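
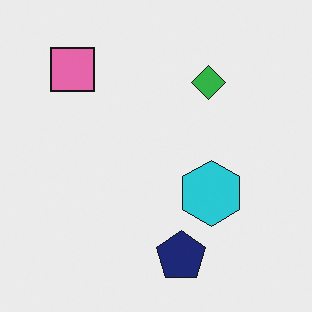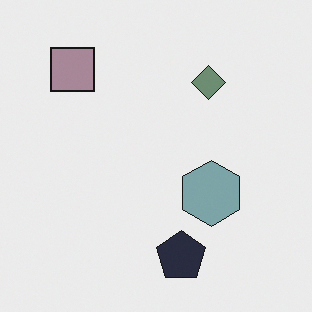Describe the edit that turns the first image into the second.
It was made much more muted (saturation change).

All colors are more muted and greyish — a global saturation change.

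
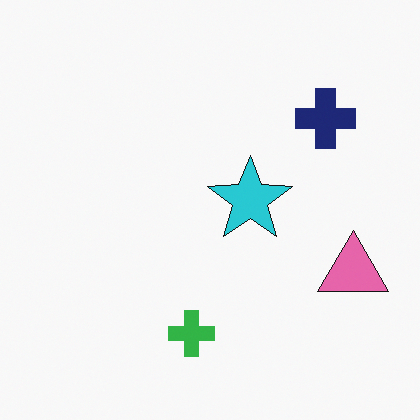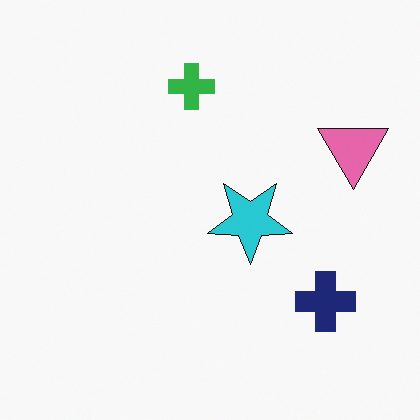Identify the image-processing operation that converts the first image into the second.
Flipped vertically (top ↔ bottom).

The green cross is in the bottom of the first image and the top of the second — shapes on opposite sides of the horizontal midline have swapped in a mirror flip.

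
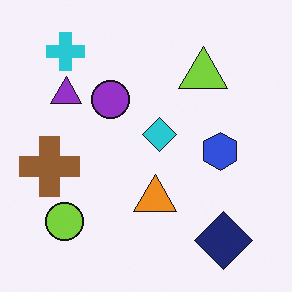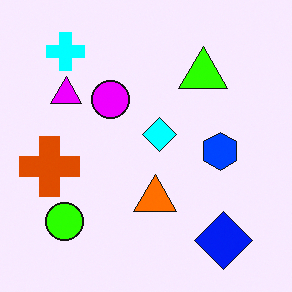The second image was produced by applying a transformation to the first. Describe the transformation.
The transformation is: made much more vivid (saturation change).

All colors are more vivid — a global saturation change.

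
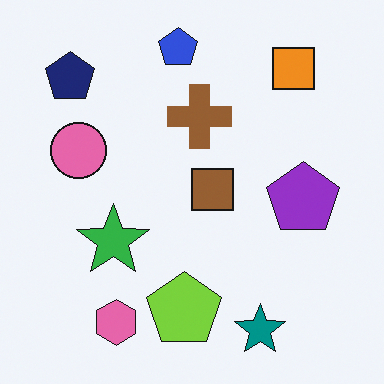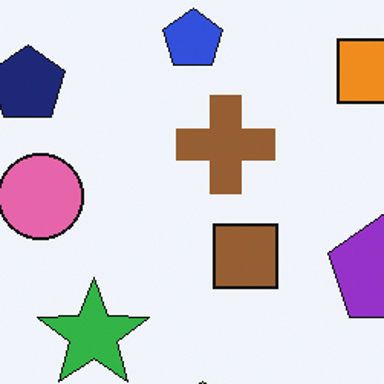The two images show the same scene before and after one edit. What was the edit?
The second image is the first cropped to a modestly smaller region and rescaled.

The visible shapes are larger and the field of view is narrower; shapes near the original edges may be partly or wholly outside the frame — a crop-and-rescale.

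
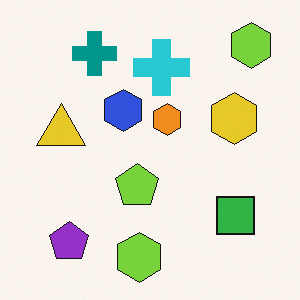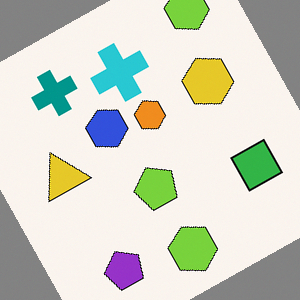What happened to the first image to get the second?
This is the original image rotated counter-clockwise by a moderate amount.

Every shape is tilted by the same angle and the image corners show triangular fill wedges — a whole-image rotation by a non-right angle.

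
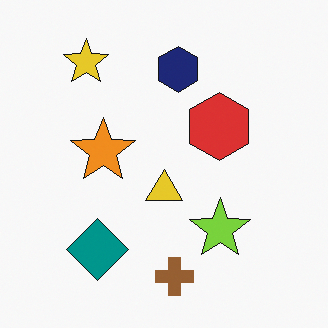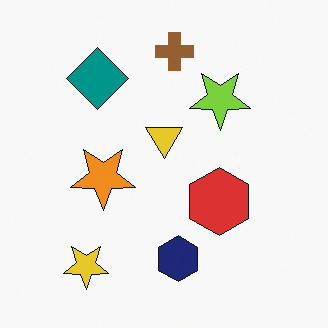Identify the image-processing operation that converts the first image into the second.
The image was flipped vertically (top ↔ bottom).

The brown cross is in the bottom of the first image and the top of the second — shapes on opposite sides of the horizontal midline have swapped in a mirror flip.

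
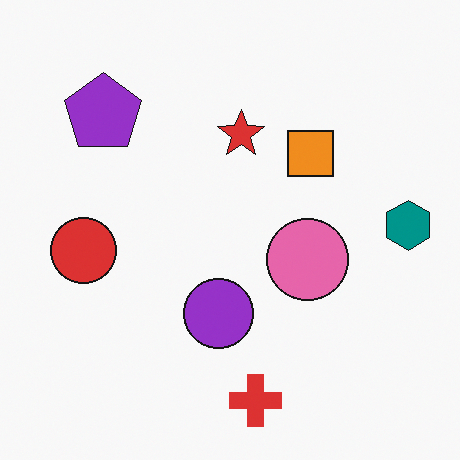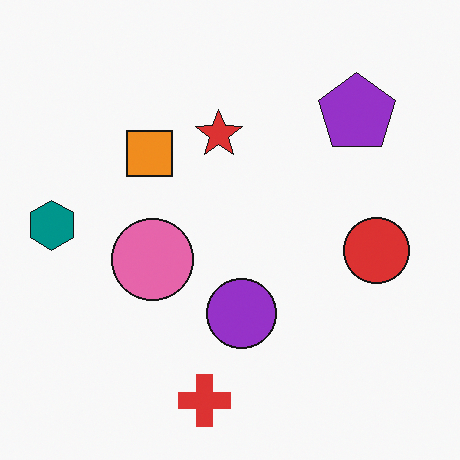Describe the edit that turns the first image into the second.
It was flipped horizontally (left ↔ right).

The teal hexagon is in the right of the first image and the left of the second — shapes on opposite sides of the vertical midline have swapped in a mirror flip.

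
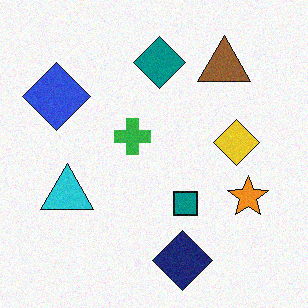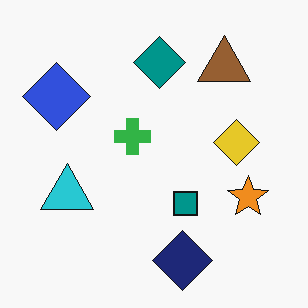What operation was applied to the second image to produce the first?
The image was degraded with subtle gaussian noise.

Random speckle covers the whole image, including the flat background.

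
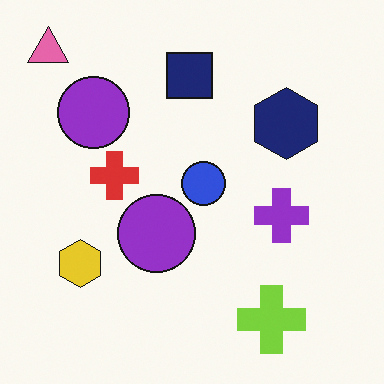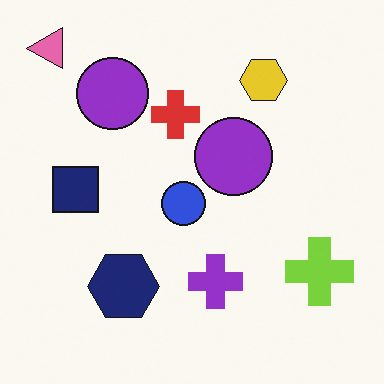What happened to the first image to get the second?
The image was transposed (reflected across the top-left ↔ bottom-right diagonal).

Shapes have swapped their row and column positions — what was in the top-right is now in the bottom-left — a diagonal reflection.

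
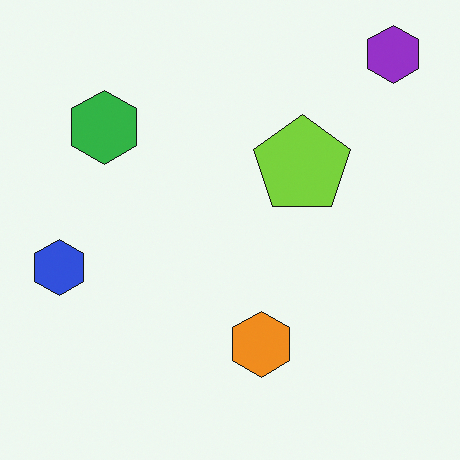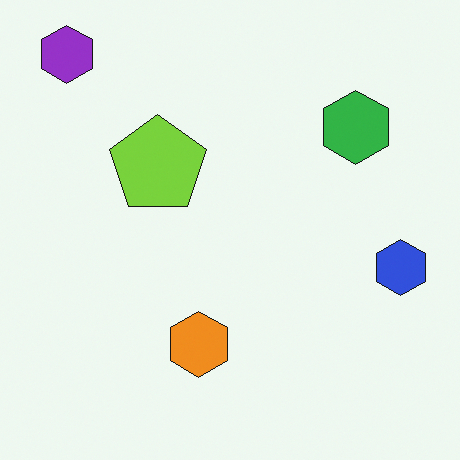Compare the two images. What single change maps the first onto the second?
Flipped horizontally (left ↔ right).

The blue hexagon is in the left of the first image and the right of the second — shapes on opposite sides of the vertical midline have swapped in a mirror flip.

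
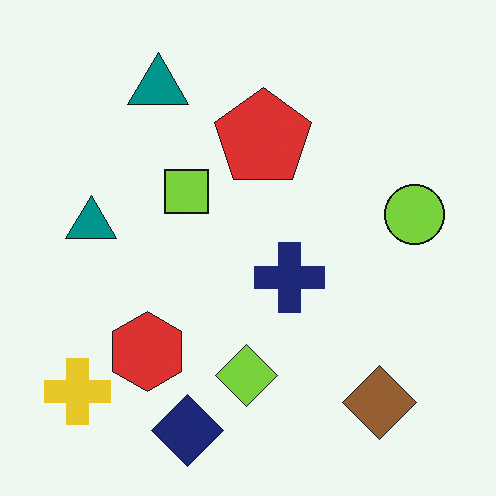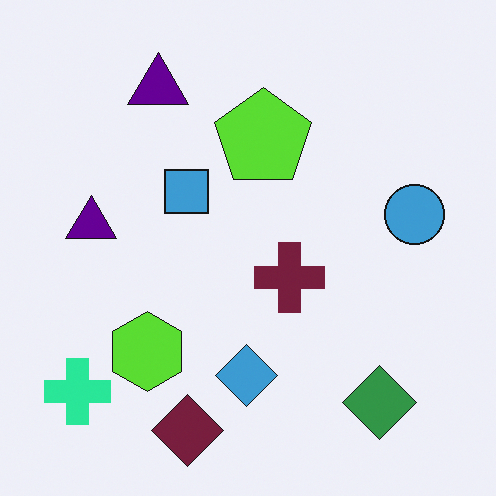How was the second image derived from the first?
This is the original image hue-shifted by a moderate amount.

Every shape's color has rotated by the same amount around the hue wheel — a uniform hue shift.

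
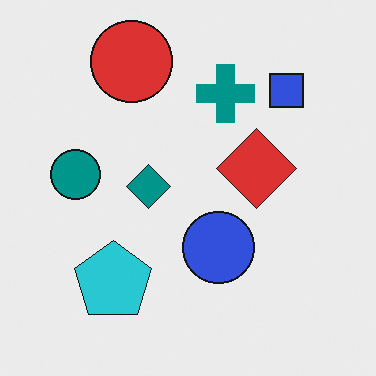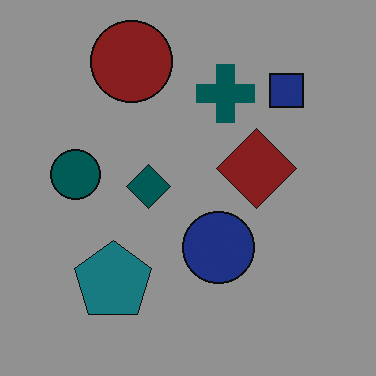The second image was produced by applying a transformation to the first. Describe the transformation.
It was darkened a lot.

Every pixel — background and shapes alike — is uniformly darkened.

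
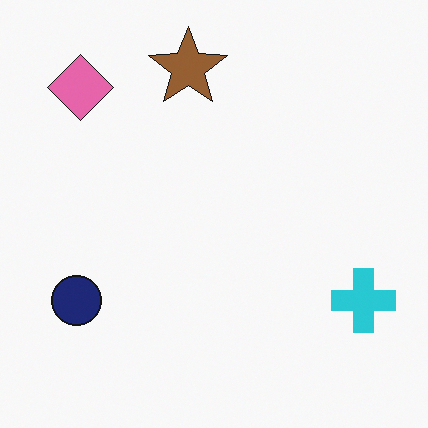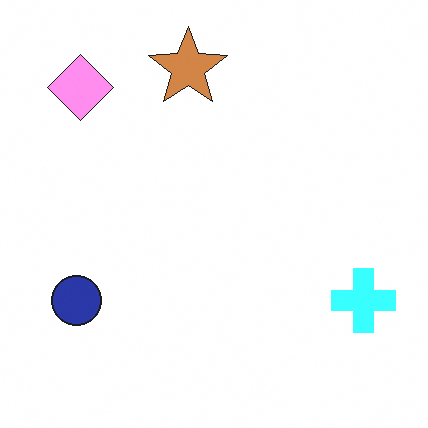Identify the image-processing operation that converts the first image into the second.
This is the original image substantially brightened.

Every pixel — background and shapes alike — is uniformly brightened.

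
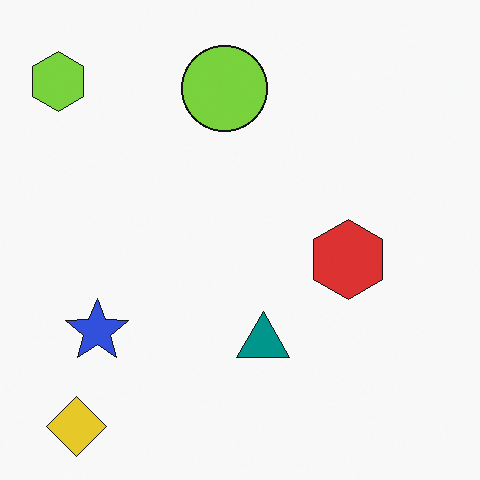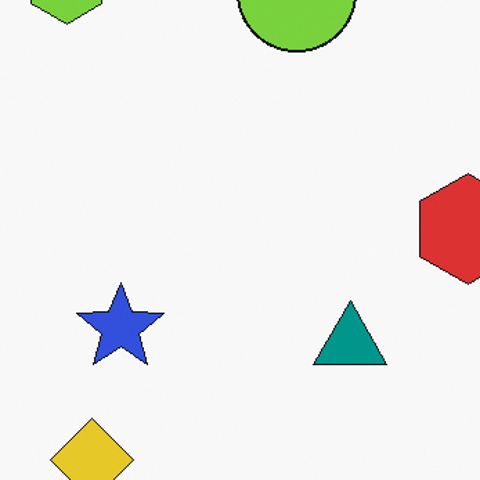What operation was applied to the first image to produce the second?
The transformation is: cropped to a modestly smaller region and rescaled.

The visible shapes are larger and the field of view is narrower; shapes near the original edges may be partly or wholly outside the frame — a crop-and-rescale.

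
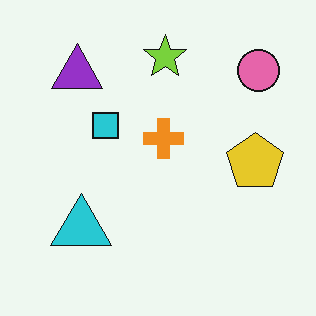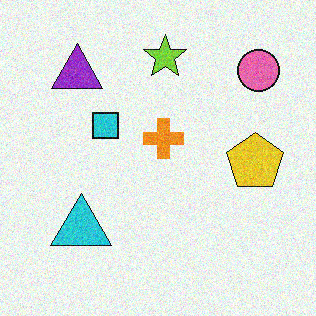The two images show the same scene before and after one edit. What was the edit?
Degraded with visible gaussian noise.

Random speckle covers the whole image, including the flat background.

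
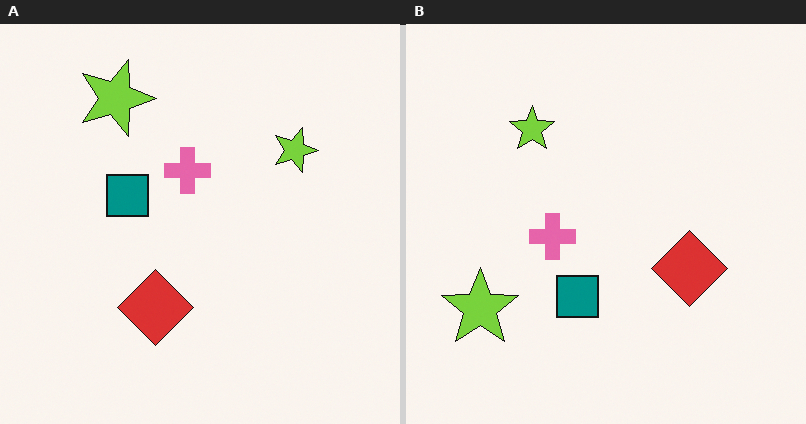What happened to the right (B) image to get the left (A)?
This is the original image rotated 90° clockwise.

The red diamond sits in the right of the right (B) image and the bottom of the left (A) — consistent with a whole-image 90° clockwise rotation.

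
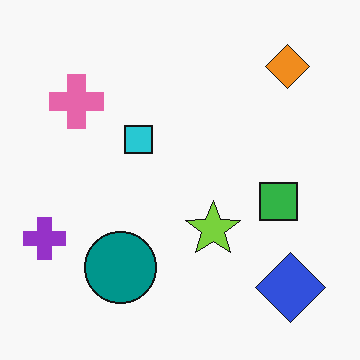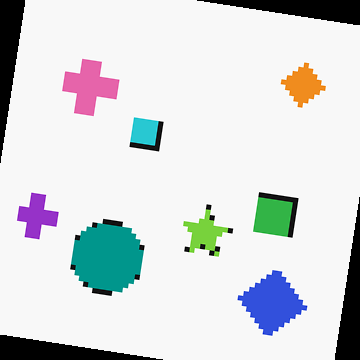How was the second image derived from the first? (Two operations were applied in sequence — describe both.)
This is the original image lightly pixelated (a mild mosaic effect), then rotated clockwise by a slight angle.

Shapes are reduced to large square blocks; fine edges and outlines are lost — a downscale-then-upscale (mosaic) effect. Every shape is tilted by the same angle and the image corners show triangular fill wedges — a whole-image rotation by a non-right angle.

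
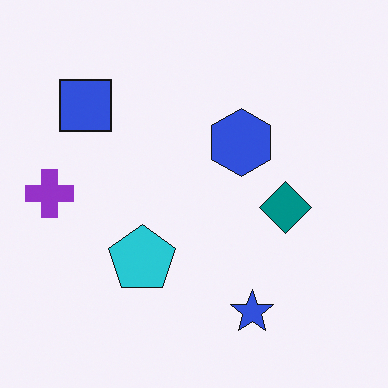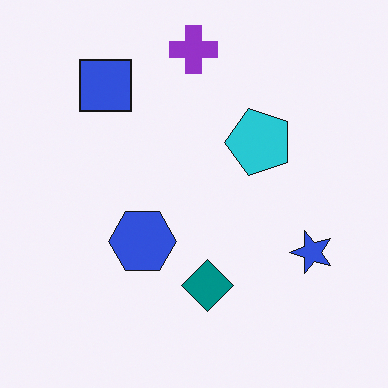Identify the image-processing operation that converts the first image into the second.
The transformation is: transposed (reflected across the top-left ↔ bottom-right diagonal).

Shapes have swapped their row and column positions — what was in the top-right is now in the bottom-left — a diagonal reflection.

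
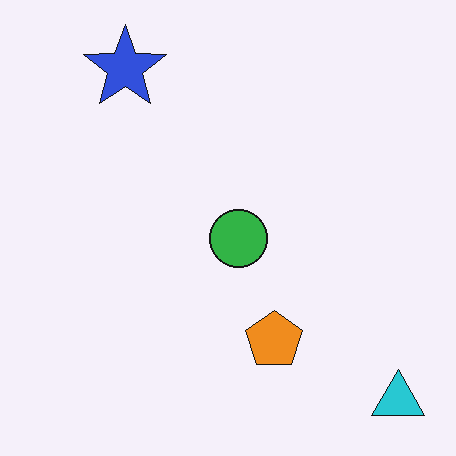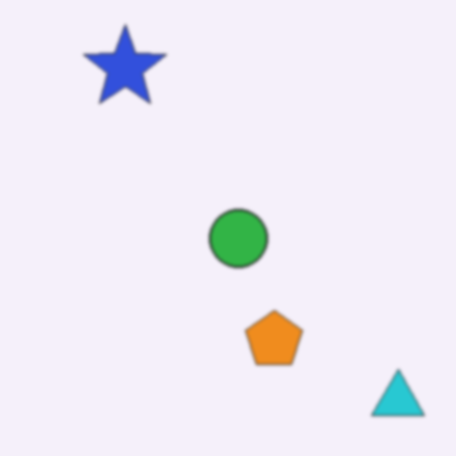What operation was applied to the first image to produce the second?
It was lightly blurred.

Shape edges and outlines are uniformly softened across the whole image.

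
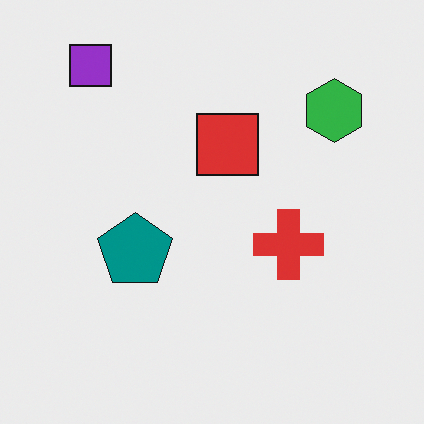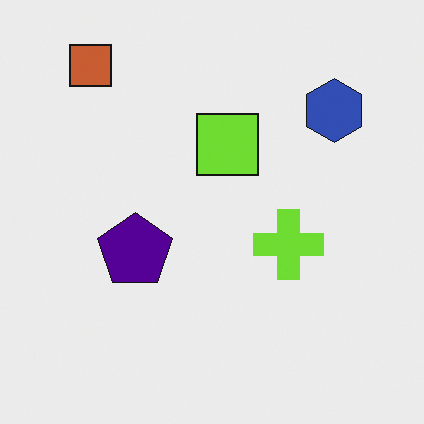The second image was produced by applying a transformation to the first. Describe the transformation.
The second image is the first hue-shifted by a moderate amount.

Every shape's color has rotated by the same amount around the hue wheel — a uniform hue shift.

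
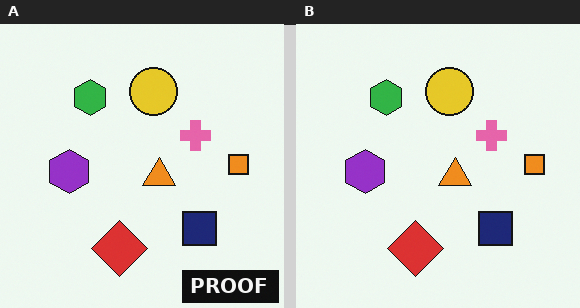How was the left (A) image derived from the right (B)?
It was watermarked with the text "PROOF" in the lower-right corner.

A dark label reading "PROOF" appears in the lower-right corner.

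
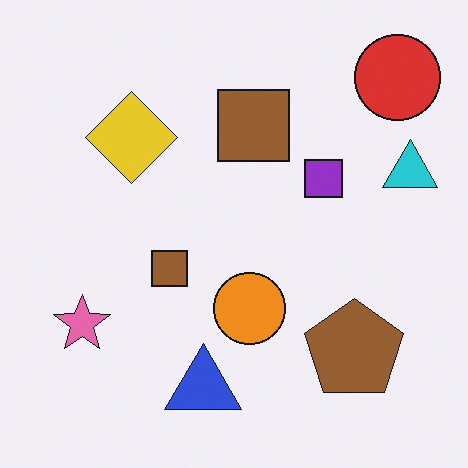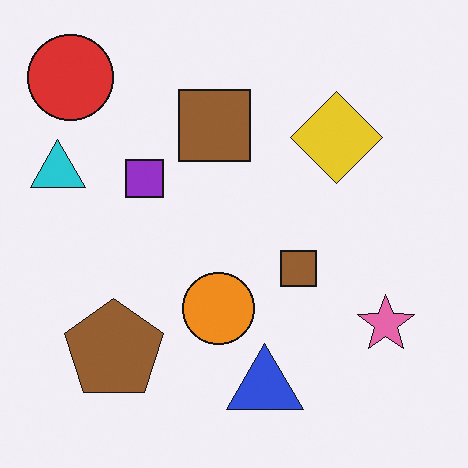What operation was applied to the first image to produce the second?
The image was flipped horizontally (left ↔ right).

The cyan triangle is in the right of the first image and the left of the second — shapes on opposite sides of the vertical midline have swapped in a mirror flip.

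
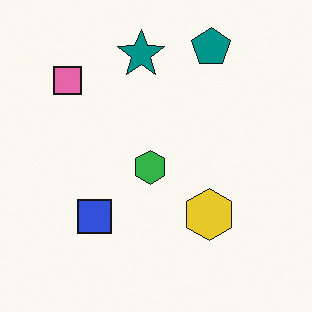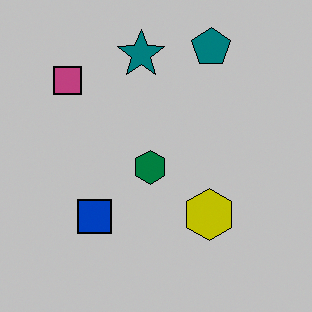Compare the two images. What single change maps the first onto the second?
The transformation is: aggressively posterized.

Each flat color has snapped to a coarser quantized level — most visibly, the near-white background has dropped to a flat grey.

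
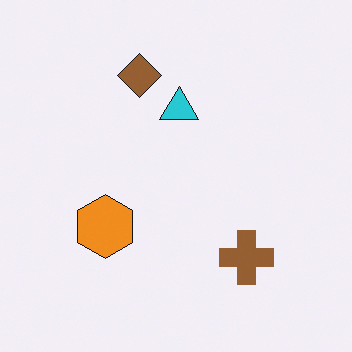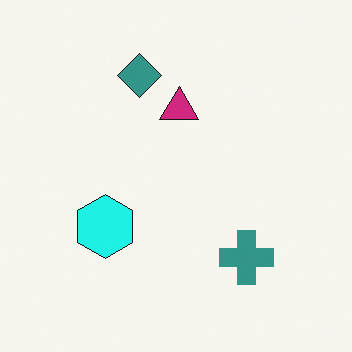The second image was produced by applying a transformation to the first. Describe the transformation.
This is the original image hue-shifted by a moderate amount.

Every shape's color has rotated by the same amount around the hue wheel — a uniform hue shift.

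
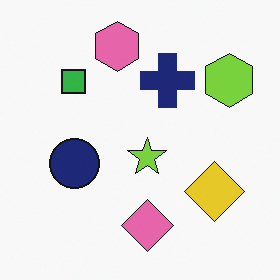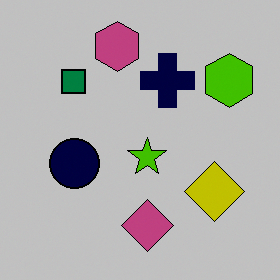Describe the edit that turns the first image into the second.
The image was heavily posterized to just a handful of flat colors.

Each flat color has snapped to a coarser quantized level — most visibly, the near-white background has dropped to a flat grey.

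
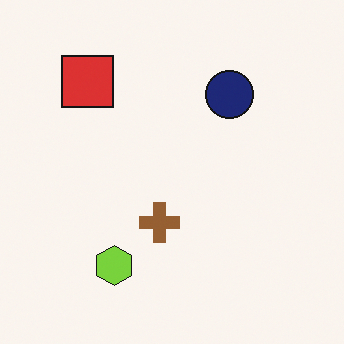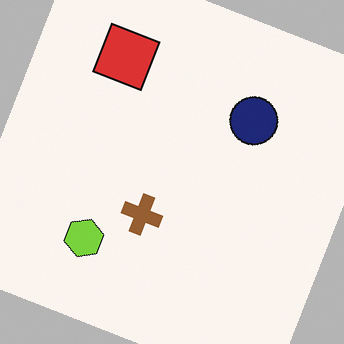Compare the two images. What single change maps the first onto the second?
This is the original image rotated clockwise by a moderate amount.

Every shape is tilted by the same angle and the image corners show triangular fill wedges — a whole-image rotation by a non-right angle.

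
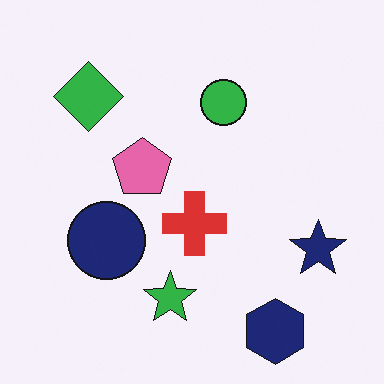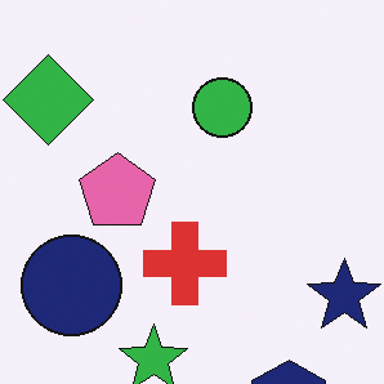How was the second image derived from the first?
The image was cropped slightly and scaled back up.

The visible shapes are larger and the field of view is narrower; shapes near the original edges may be partly or wholly outside the frame — a crop-and-rescale.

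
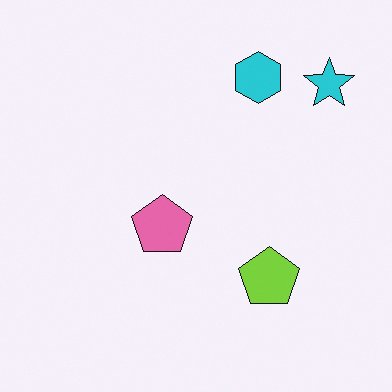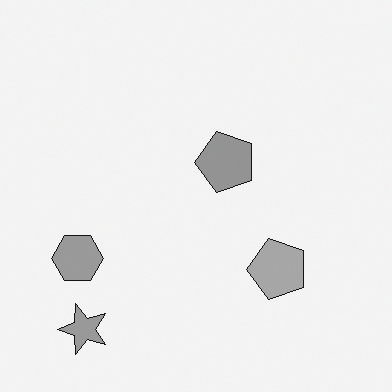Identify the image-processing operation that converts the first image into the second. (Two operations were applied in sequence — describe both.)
It was converted to grayscale, then transposed (reflected across the top-left ↔ bottom-right diagonal).

All color is removed — every shape is now a shade of grey. Shapes have swapped their row and column positions — what was in the top-right is now in the bottom-left — a diagonal reflection.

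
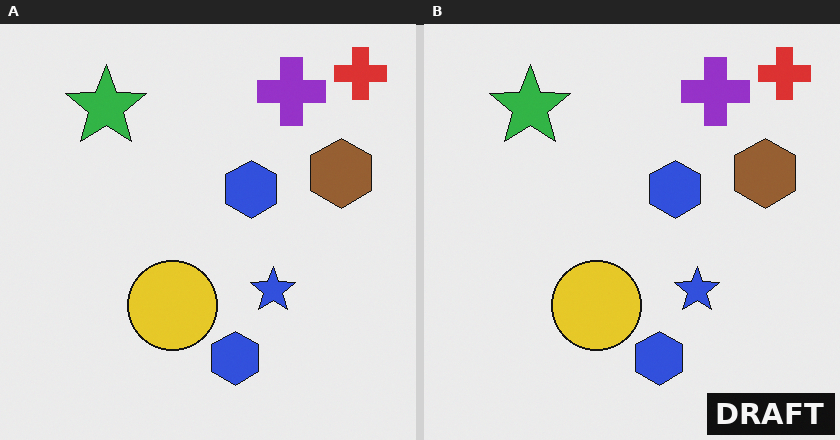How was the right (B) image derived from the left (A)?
It was watermarked with the text "DRAFT" in the lower-right corner.

A dark label reading "DRAFT" appears in the lower-right corner.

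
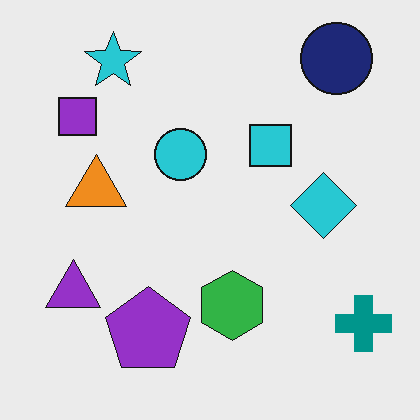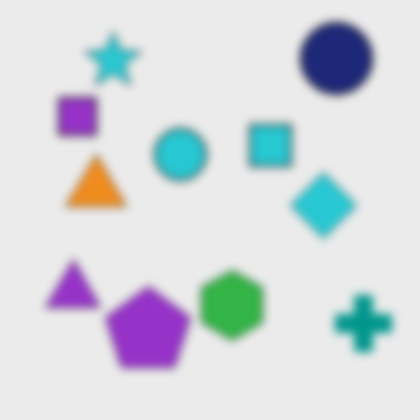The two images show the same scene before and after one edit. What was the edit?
The image was noticeably gaussian-blurred.

Shape edges and outlines are uniformly softened across the whole image.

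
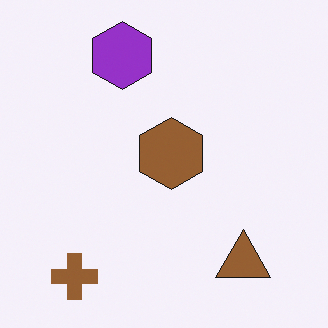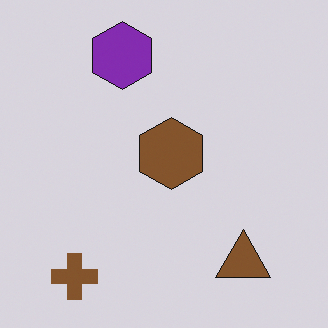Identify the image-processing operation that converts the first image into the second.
The transformation is: slightly darkened.

Every pixel — background and shapes alike — is uniformly darkened.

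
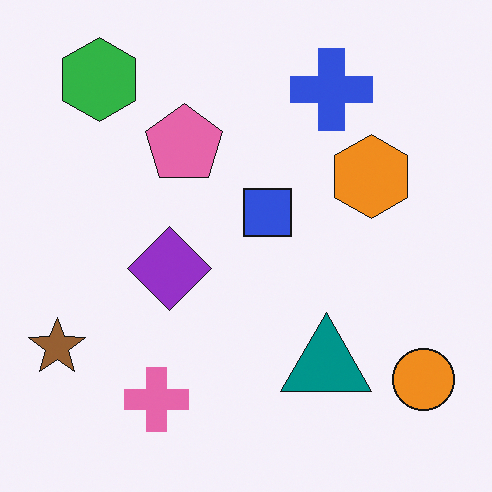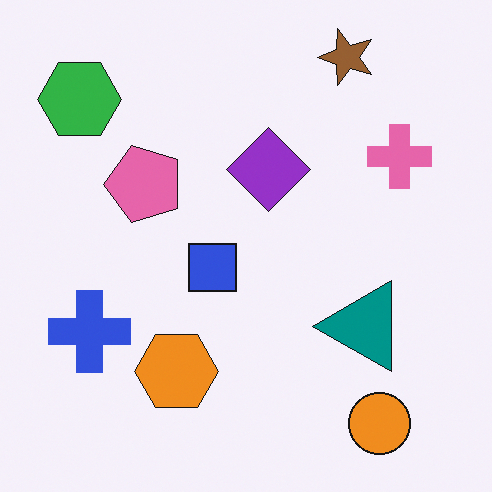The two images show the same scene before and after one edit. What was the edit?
It was transposed (reflected across the top-left ↔ bottom-right diagonal).

Shapes have swapped their row and column positions — what was in the top-right is now in the bottom-left — a diagonal reflection.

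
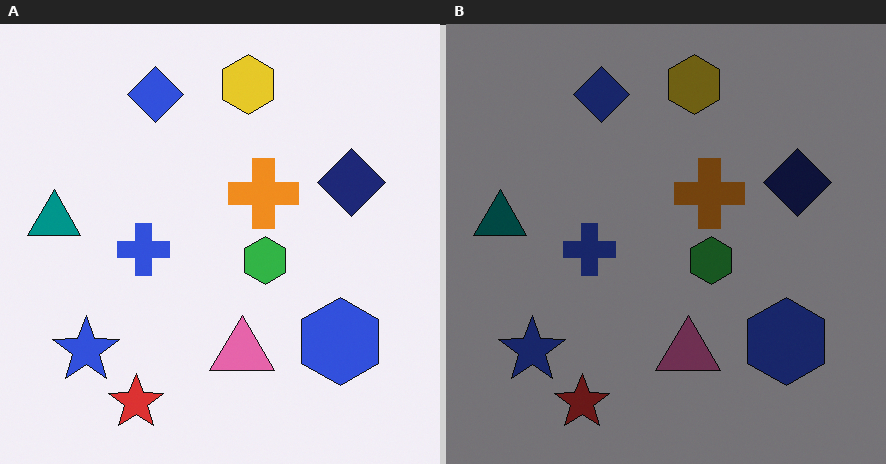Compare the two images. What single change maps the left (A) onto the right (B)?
The transformation is: substantially darkened.

Every pixel — background and shapes alike — is uniformly darkened.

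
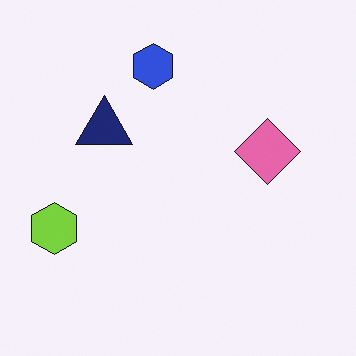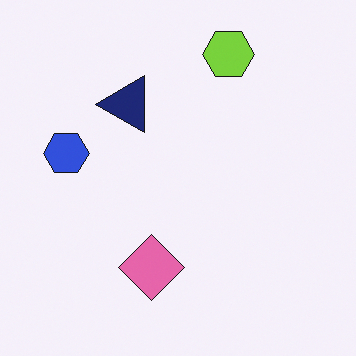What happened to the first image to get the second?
This is the original image transposed (reflected across the top-left ↔ bottom-right diagonal).

Shapes have swapped their row and column positions — what was in the top-right is now in the bottom-left — a diagonal reflection.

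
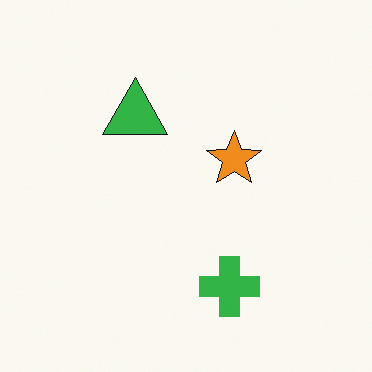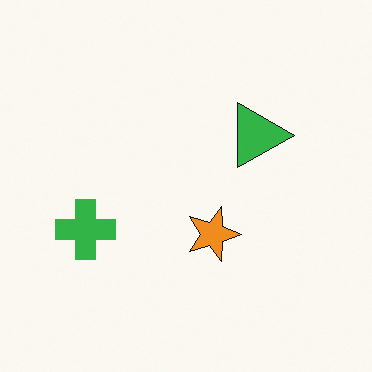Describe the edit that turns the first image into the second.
The second image is the first rotated 90° clockwise.

The green cross sits in the bottom of the first image and the left of the second — consistent with a whole-image 90° clockwise rotation.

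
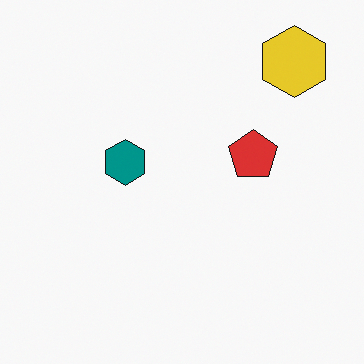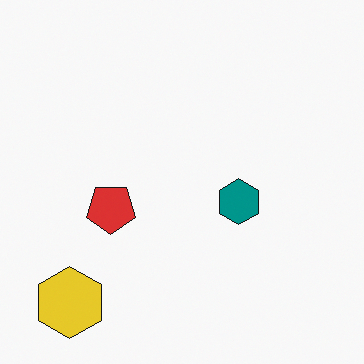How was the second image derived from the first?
This is the original image rotated 180°.

The yellow hexagon sits in the top-right of the first image and the bottom-left of the second — consistent with a whole-image 180° rotation.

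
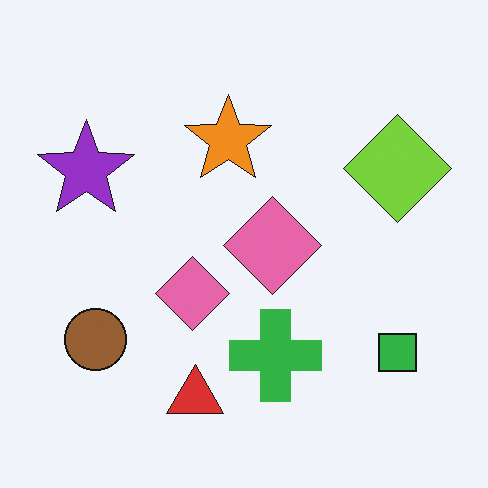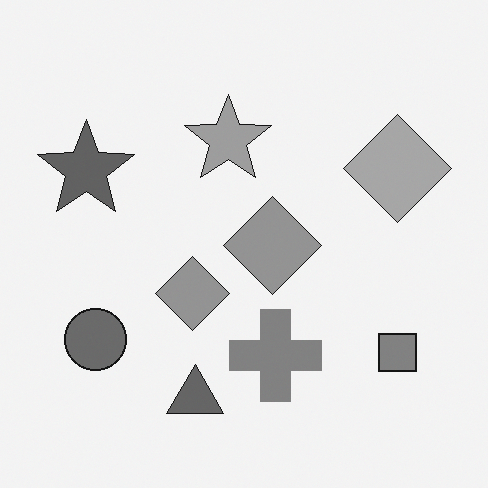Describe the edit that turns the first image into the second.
The transformation is: converted to grayscale.

All color is removed — every shape is now a shade of grey.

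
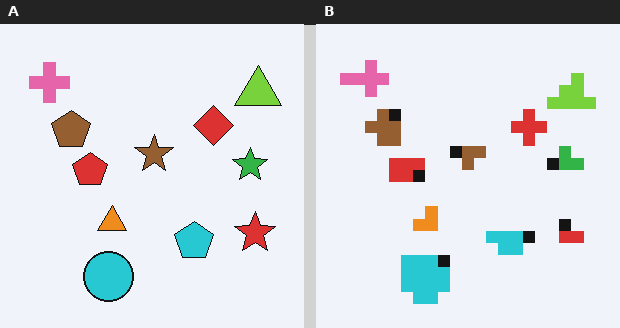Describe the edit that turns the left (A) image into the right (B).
Heavily pixelated into large blocks.

Shapes are reduced to large square blocks; fine edges and outlines are lost — a downscale-then-upscale (mosaic) effect.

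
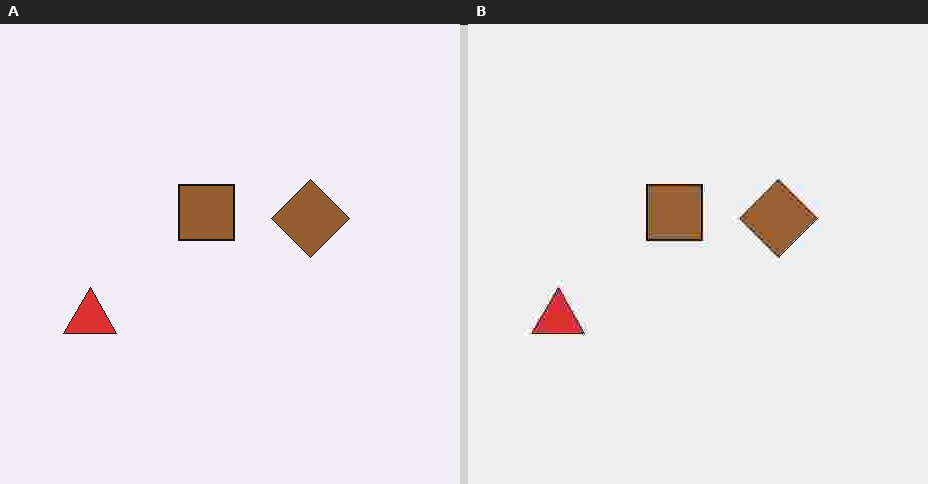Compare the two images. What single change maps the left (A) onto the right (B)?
It was heavily JPEG-compressed with obvious blocking artifacts.

Blocky 8×8 compression artifacts appear around shape edges and the flat background shows ringing — characteristic JPEG degradation.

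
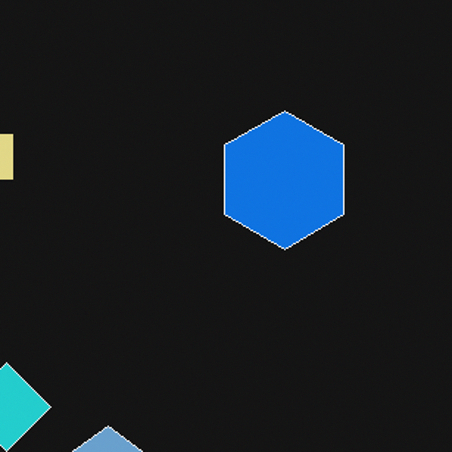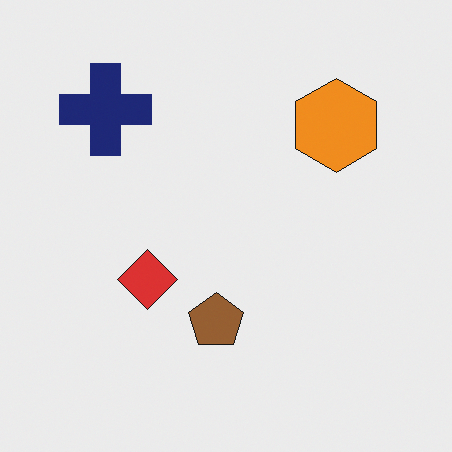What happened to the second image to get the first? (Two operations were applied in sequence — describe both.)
The transformation is: color-inverted (negative), then cropped slightly and scaled back up.

The light background has become dark and every shape's color is its complement — a photographic negative. The visible shapes are larger and the field of view is narrower; shapes near the original edges may be partly or wholly outside the frame — a crop-and-rescale.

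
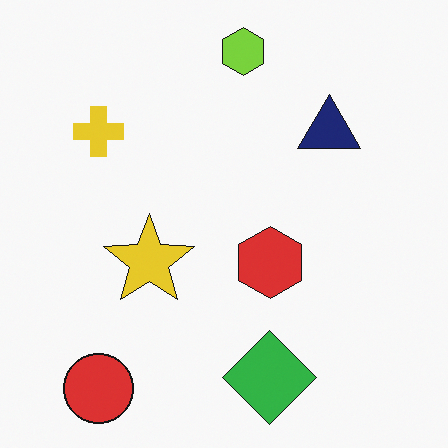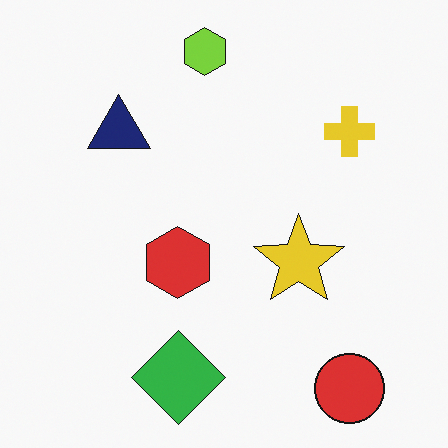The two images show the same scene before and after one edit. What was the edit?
The transformation is: flipped horizontally (left ↔ right).

The yellow cross is in the top-left of the first image and the top-right of the second — shapes on opposite sides of the vertical midline have swapped in a mirror flip.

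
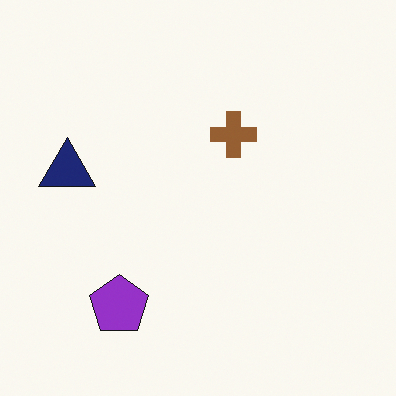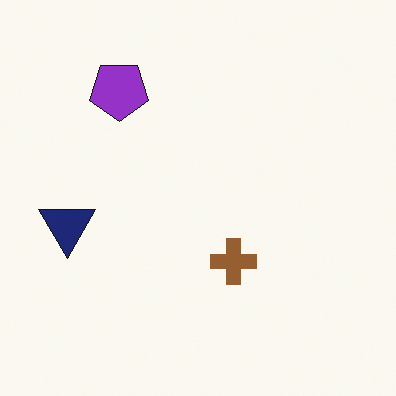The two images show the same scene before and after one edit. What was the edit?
This is the original image flipped vertically (top ↔ bottom).

The purple pentagon is in the bottom-left of the first image and the top-left of the second — shapes on opposite sides of the horizontal midline have swapped in a mirror flip.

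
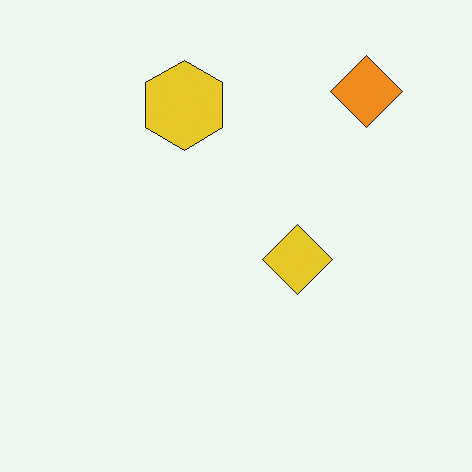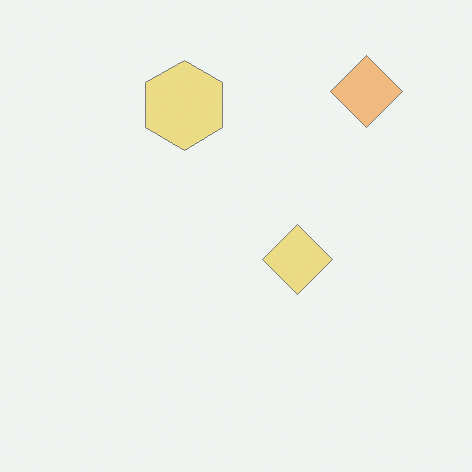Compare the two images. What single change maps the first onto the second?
It was given much lower contrast.

Tones are pushed toward mid-grey across the whole image — a global contrast change.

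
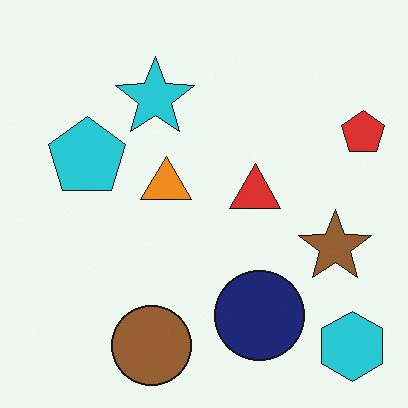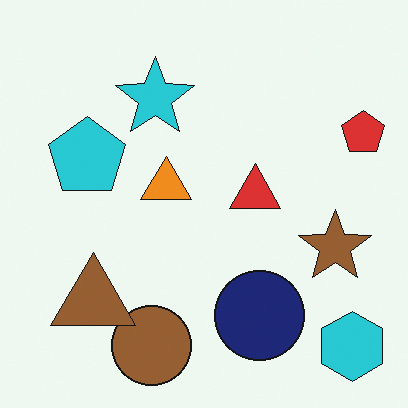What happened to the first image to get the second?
Overlaid with an additional brown triangle.

A brown triangle appears in the second image that is absent from the first.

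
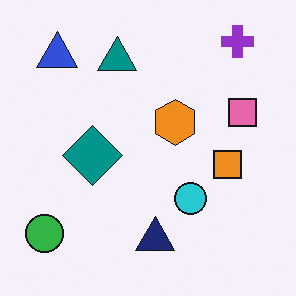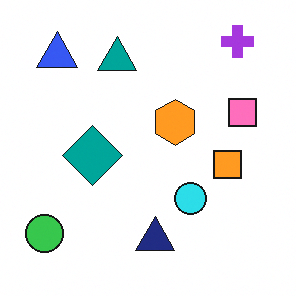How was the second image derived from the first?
This is the original image slightly brightened.

Every pixel — background and shapes alike — is uniformly brightened.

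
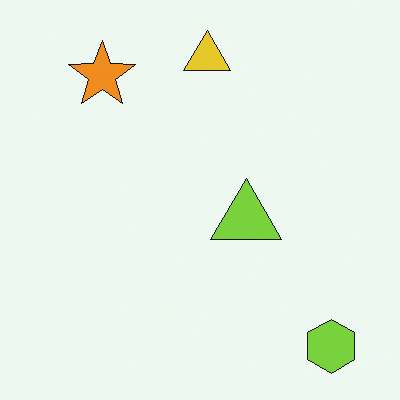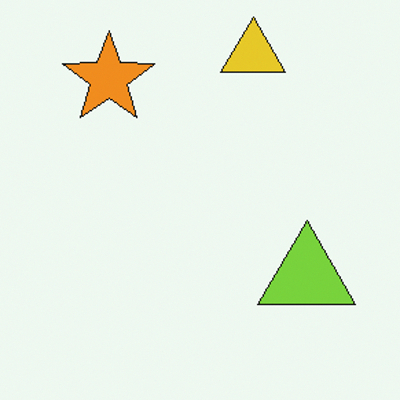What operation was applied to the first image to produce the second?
The transformation is: cropped to a modestly smaller region and rescaled.

The visible shapes are larger and the field of view is narrower; shapes near the original edges may be partly or wholly outside the frame — a crop-and-rescale.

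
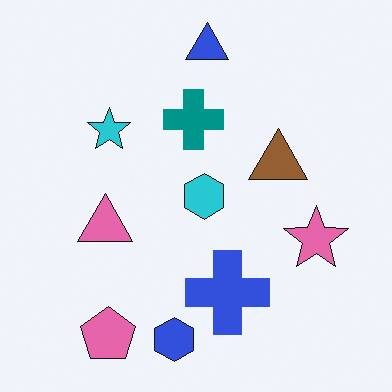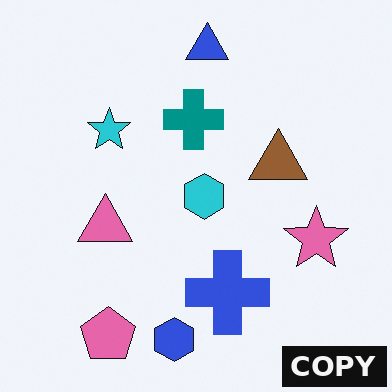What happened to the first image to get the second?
Watermarked with the text "COPY" in the lower-right corner.

A dark label reading "COPY" appears in the lower-right corner.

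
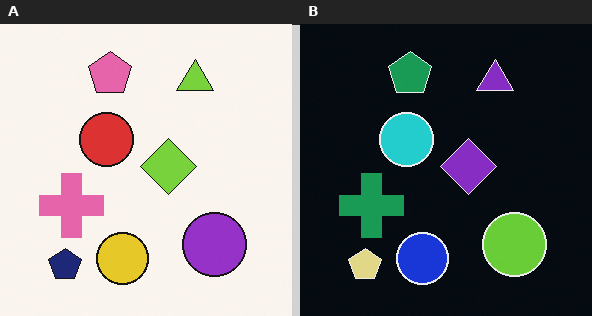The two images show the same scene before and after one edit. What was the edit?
It was color-inverted (negative).

The light background has become dark and every shape's color is its complement — a photographic negative.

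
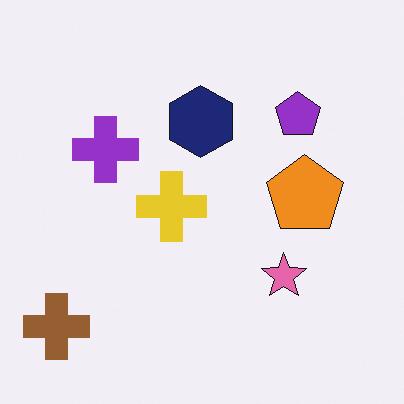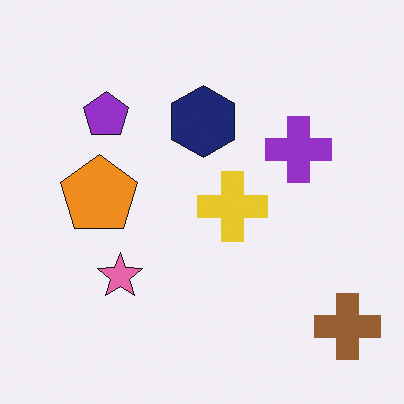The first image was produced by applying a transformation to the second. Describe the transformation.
The first image is the second flipped horizontally (left ↔ right).

The brown cross is in the bottom-right of the second image and the bottom-left of the first — shapes on opposite sides of the vertical midline have swapped in a mirror flip.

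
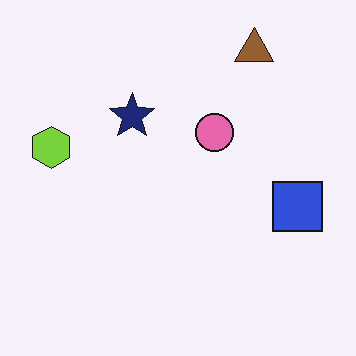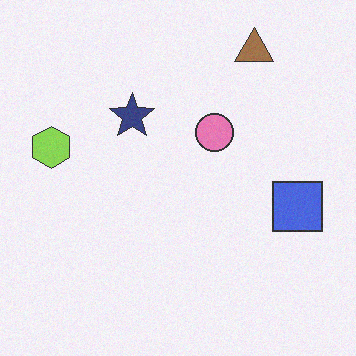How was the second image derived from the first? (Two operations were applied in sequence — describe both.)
This is the original image degraded with a light layer of grain, then given slightly reduced contrast.

Random speckle covers the whole image, including the flat background. Tones are pushed toward mid-grey across the whole image — a global contrast change.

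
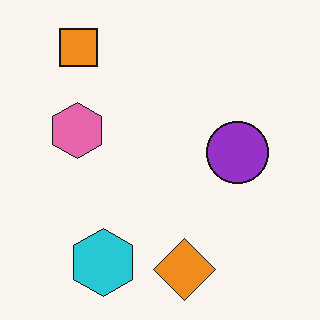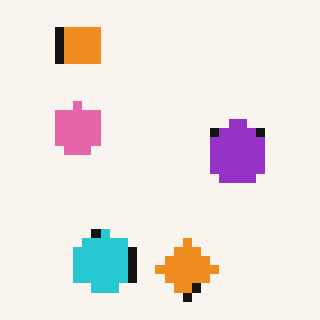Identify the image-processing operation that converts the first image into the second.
The image was heavily pixelated into large blocks.

Shapes are reduced to large square blocks; fine edges and outlines are lost — a downscale-then-upscale (mosaic) effect.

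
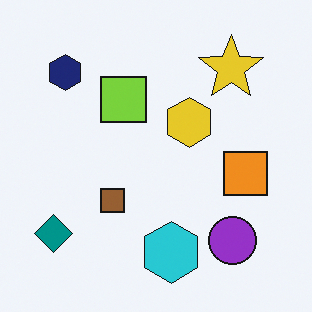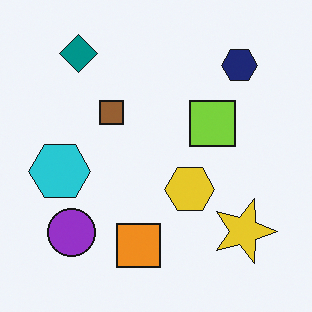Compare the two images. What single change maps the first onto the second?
This is the original image rotated 90° clockwise.

The teal diamond sits in the bottom-left of the first image and the top-left of the second — consistent with a whole-image 90° clockwise rotation.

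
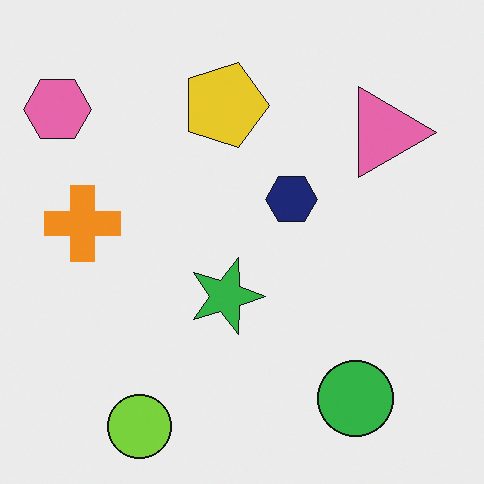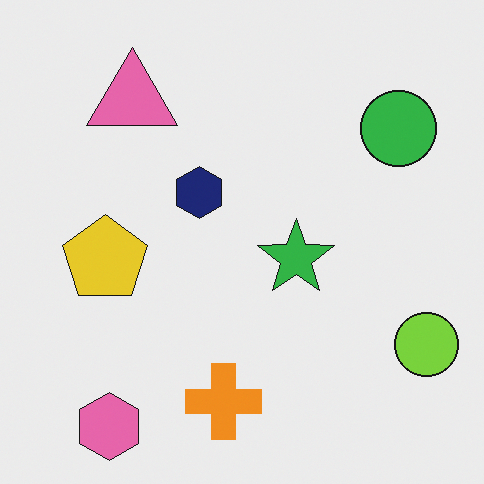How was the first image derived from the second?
The image was rotated 90° clockwise.

The pink hexagon sits in the bottom-left of the second image and the top-left of the first — consistent with a whole-image 90° clockwise rotation.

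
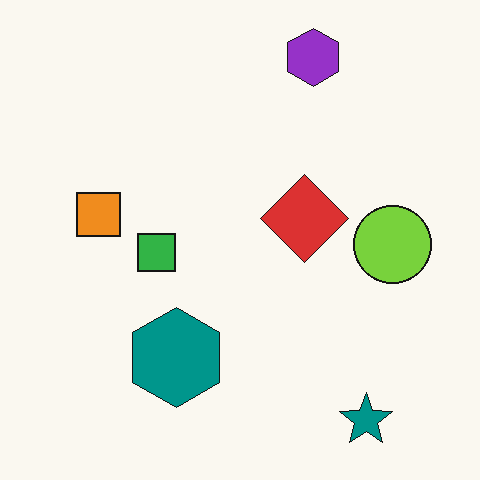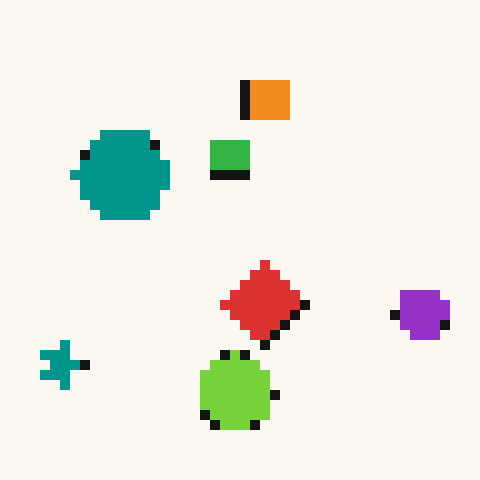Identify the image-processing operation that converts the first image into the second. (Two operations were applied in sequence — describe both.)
The image was coarsely pixelated, then rotated 90° clockwise.

Shapes are reduced to large square blocks; fine edges and outlines are lost — a downscale-then-upscale (mosaic) effect. The teal star sits in the bottom-right of the first image and the bottom-left of the second — consistent with a whole-image 90° clockwise rotation.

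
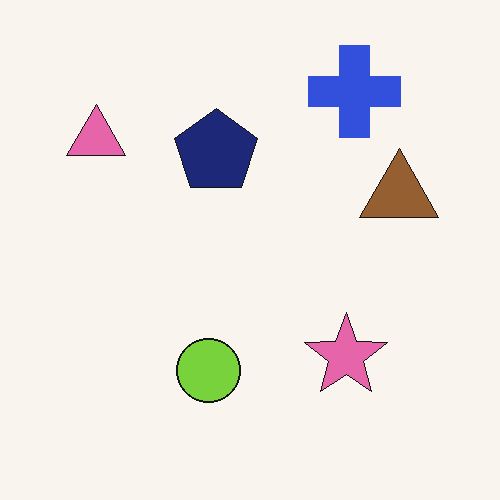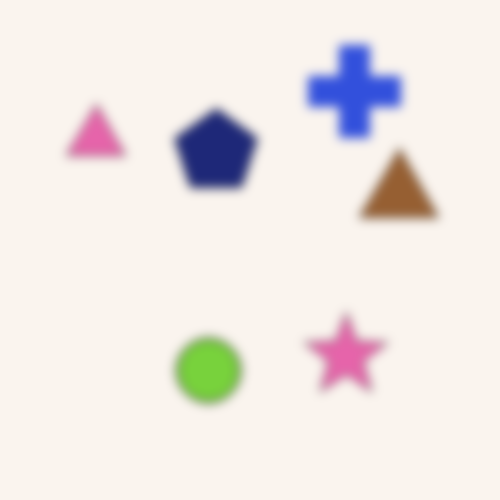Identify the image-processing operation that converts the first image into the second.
The second image is the first heavily blurred.

Shape edges and outlines are uniformly softened across the whole image.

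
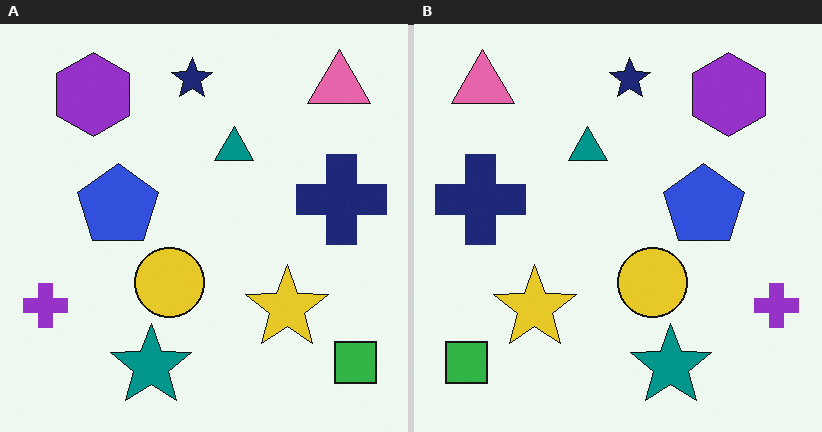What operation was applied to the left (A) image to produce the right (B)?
The transformation is: flipped horizontally (left ↔ right).

The purple cross is in the bottom-left of the left (A) image and the bottom-right of the right (B) — shapes on opposite sides of the vertical midline have swapped in a mirror flip.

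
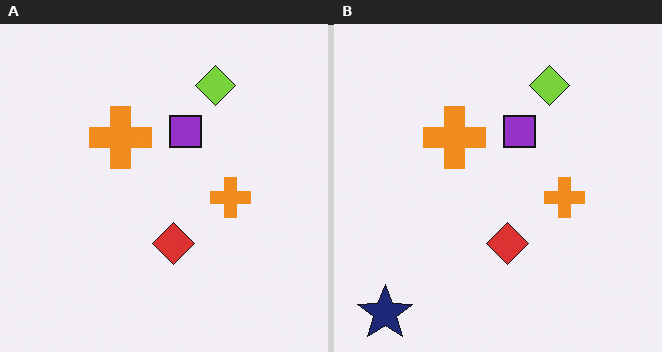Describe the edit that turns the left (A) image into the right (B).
The right (B) image is the left (A) overlaid with an additional navy star.

A navy star appears in the right (B) image that is absent from the left (A).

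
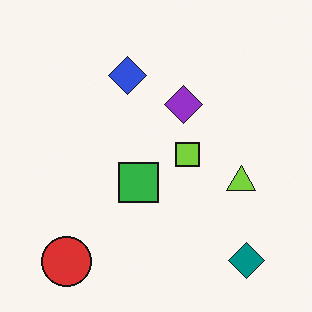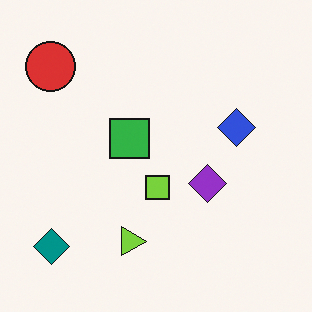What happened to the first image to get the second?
The transformation is: rotated 90° clockwise.

The red circle sits in the bottom-left of the first image and the top-left of the second — consistent with a whole-image 90° clockwise rotation.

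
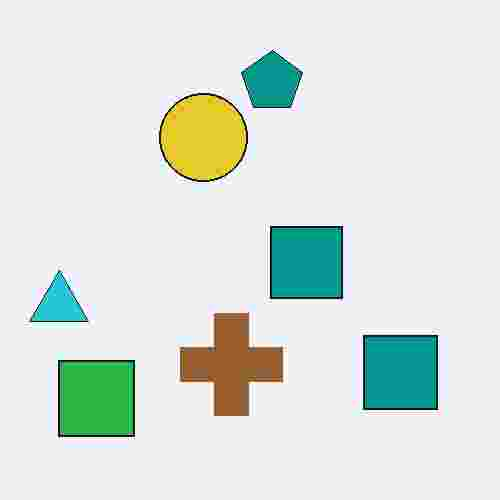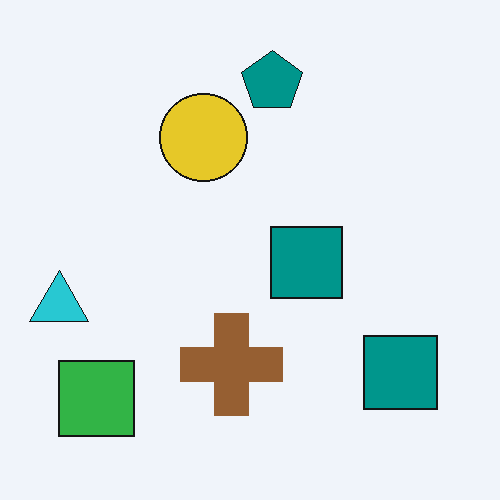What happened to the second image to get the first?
The transformation is: heavily JPEG-compressed with obvious blocking artifacts.

Blocky 8×8 compression artifacts appear around shape edges and the flat background shows ringing — characteristic JPEG degradation.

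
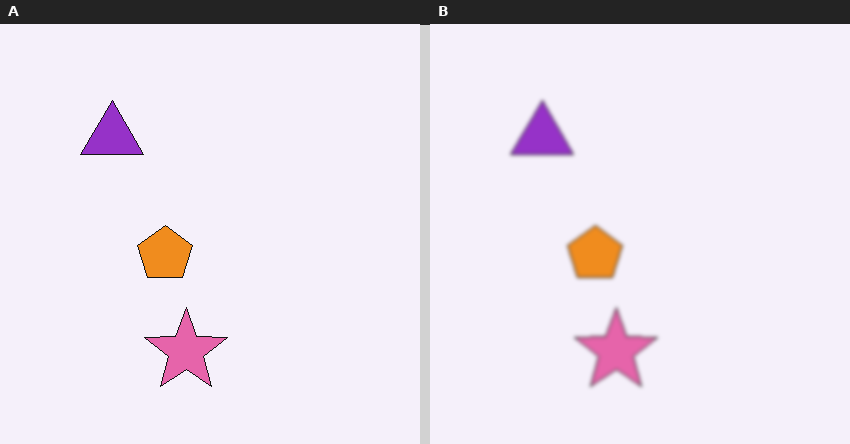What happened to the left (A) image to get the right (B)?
The image was slightly softened.

Shape edges and outlines are uniformly softened across the whole image.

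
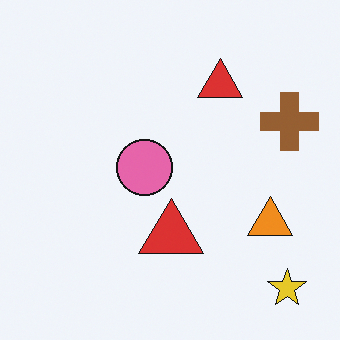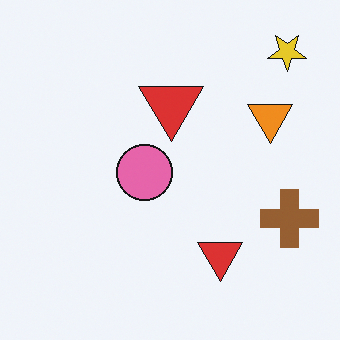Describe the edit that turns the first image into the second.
The second image is the first flipped vertically (top ↔ bottom).

The yellow star is in the bottom-right of the first image and the top-right of the second — shapes on opposite sides of the horizontal midline have swapped in a mirror flip.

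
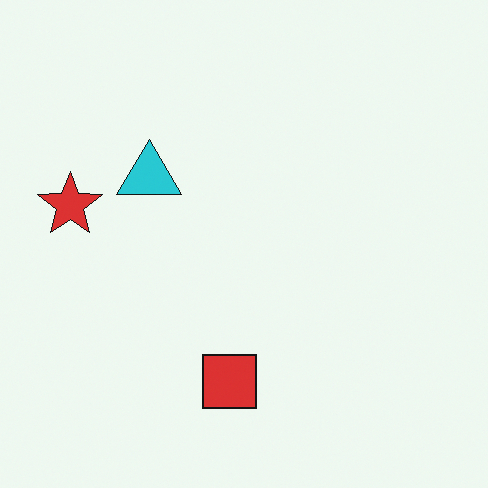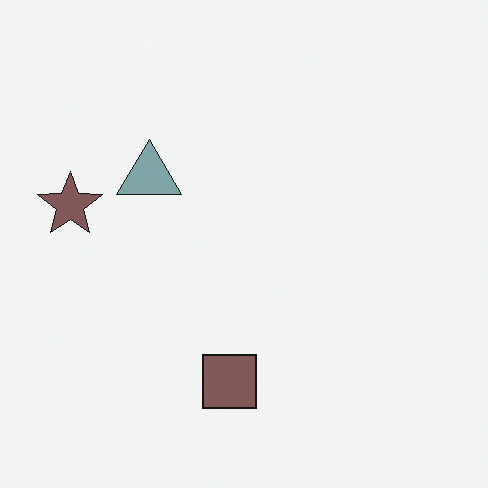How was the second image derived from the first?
The second image is the first made much more muted (saturation change).

All colors are more muted and greyish — a global saturation change.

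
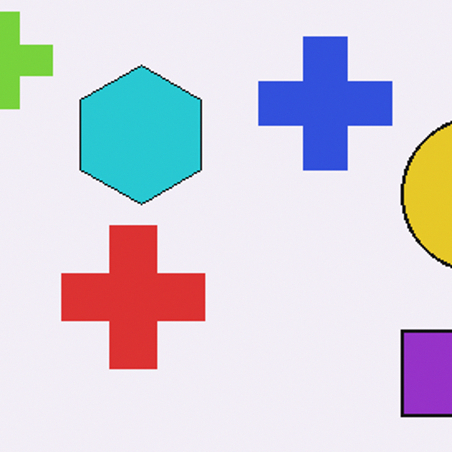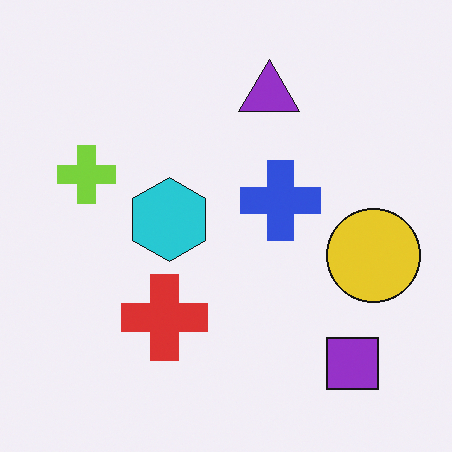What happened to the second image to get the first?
The first image is the second cropped tightly and scaled back up.

The visible shapes are larger and the field of view is narrower; shapes near the original edges may be partly or wholly outside the frame — a crop-and-rescale.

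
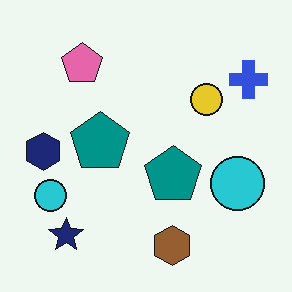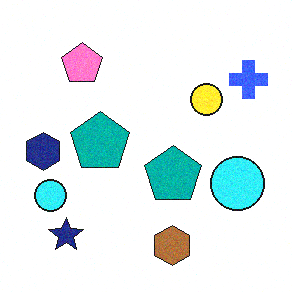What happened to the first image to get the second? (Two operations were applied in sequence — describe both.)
It was degraded with a light layer of grain, then slightly brightened.

Random speckle covers the whole image, including the flat background. Every pixel — background and shapes alike — is uniformly brightened.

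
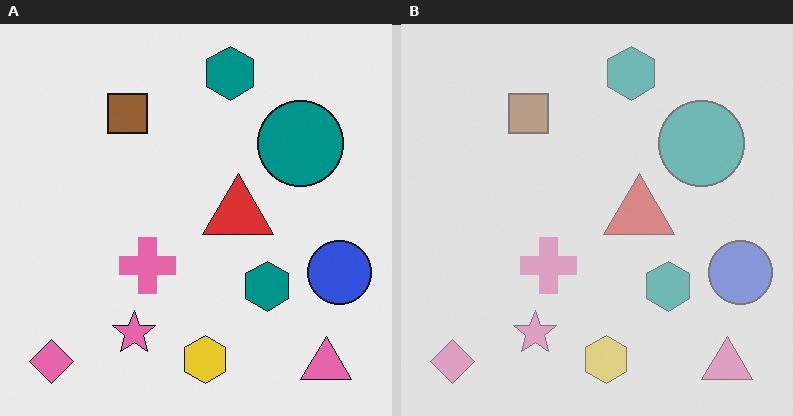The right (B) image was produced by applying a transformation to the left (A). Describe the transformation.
The right (B) image is the left (A) given much lower contrast.

Tones are pushed toward mid-grey across the whole image — a global contrast change.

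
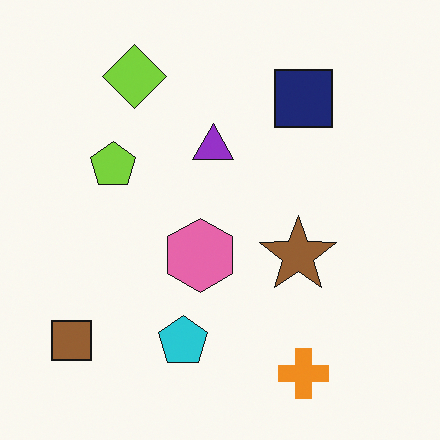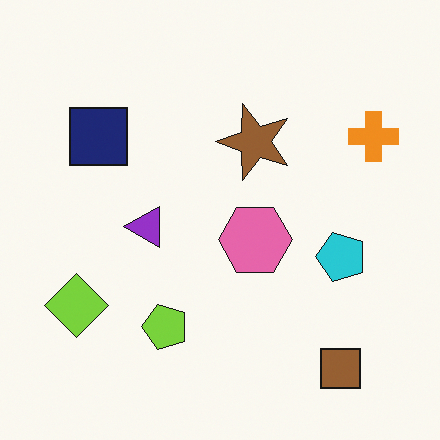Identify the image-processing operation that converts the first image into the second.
It was rotated 90° counter-clockwise.

The brown square sits in the bottom-left of the first image and the bottom-right of the second — consistent with a whole-image 90° counter-clockwise rotation.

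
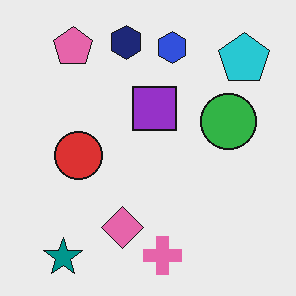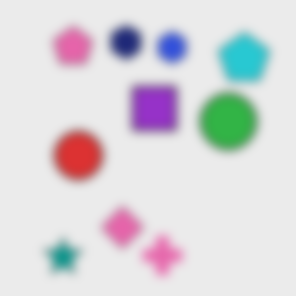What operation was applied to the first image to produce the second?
The second image is the first heavily blurred.

Shape edges and outlines are uniformly softened across the whole image.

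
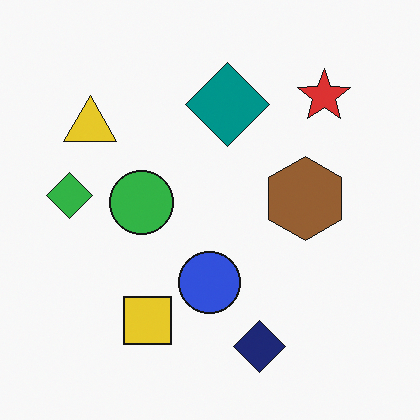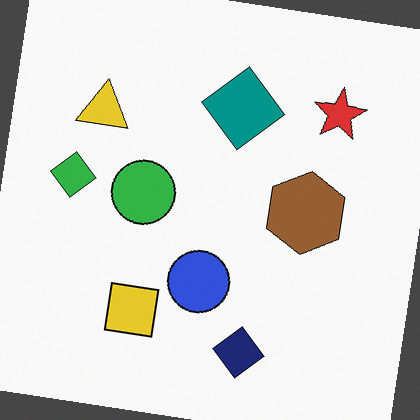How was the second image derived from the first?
This is the original image rotated clockwise by a small amount.

Every shape is tilted by the same angle and the image corners show triangular fill wedges — a whole-image rotation by a non-right angle.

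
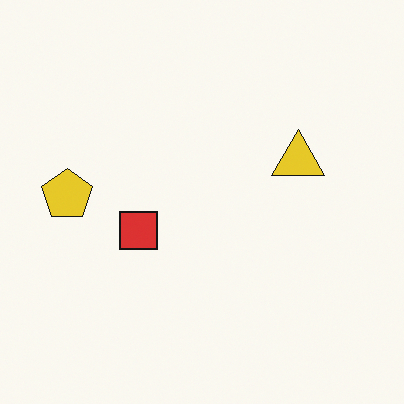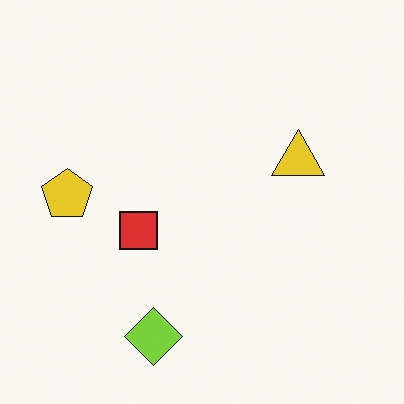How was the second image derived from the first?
It was overlaid with an additional lime diamond.

A lime diamond appears in the second image that is absent from the first.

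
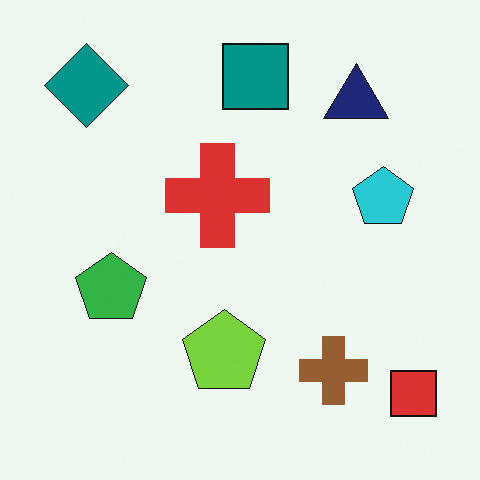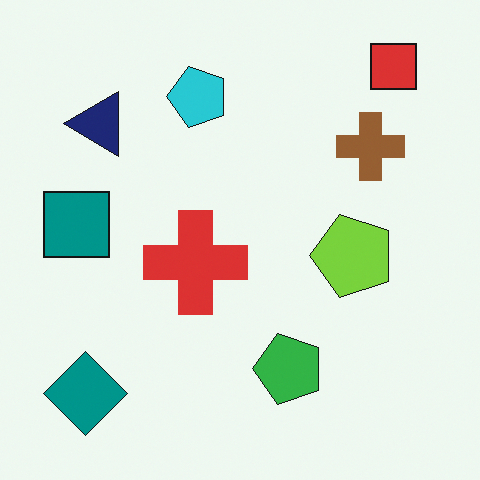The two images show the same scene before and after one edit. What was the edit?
This is the original image rotated 90° counter-clockwise.

The red square sits in the bottom-right of the first image and the top-right of the second — consistent with a whole-image 90° counter-clockwise rotation.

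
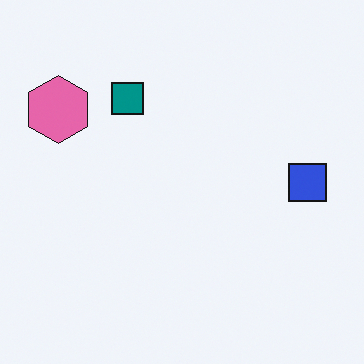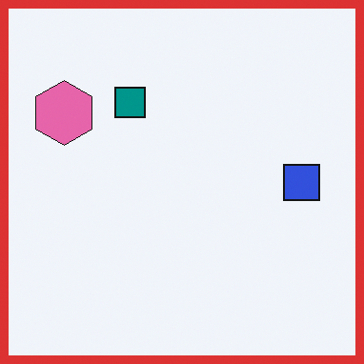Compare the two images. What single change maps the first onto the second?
Framed with a red border.

A solid red frame runs around the edge of the second image, with the content slightly shrunk inside it.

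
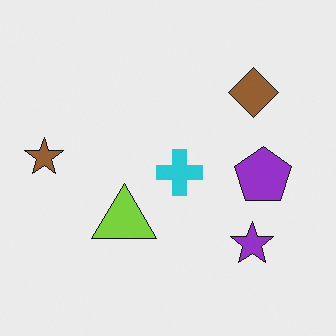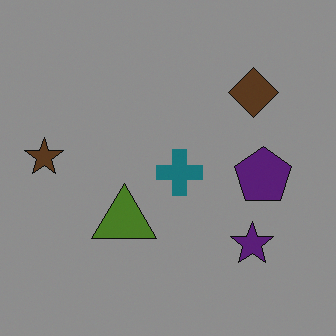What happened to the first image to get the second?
The transformation is: darkened a lot.

Every pixel — background and shapes alike — is uniformly darkened.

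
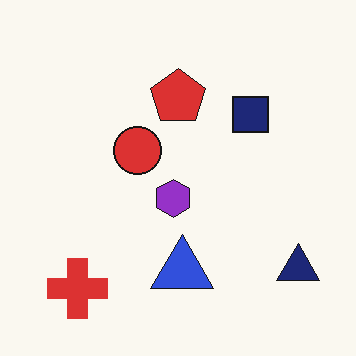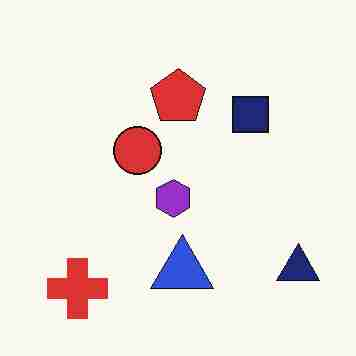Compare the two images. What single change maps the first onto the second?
The transformation is: degraded with heavy JPEG compression.

Blocky 8×8 compression artifacts appear around shape edges and the flat background shows ringing — characteristic JPEG degradation.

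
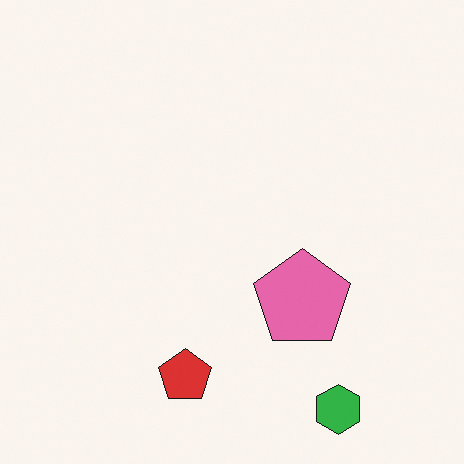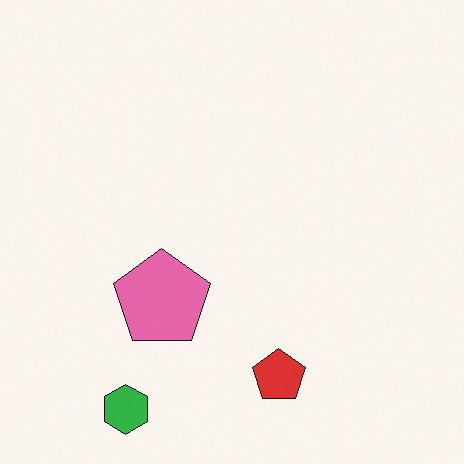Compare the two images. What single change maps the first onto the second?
It was flipped horizontally (left ↔ right).

The green hexagon is in the bottom-right of the first image and the bottom-left of the second — shapes on opposite sides of the vertical midline have swapped in a mirror flip.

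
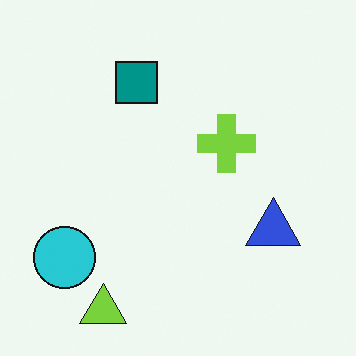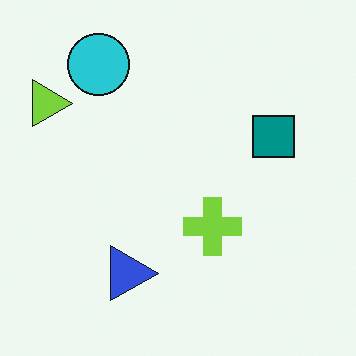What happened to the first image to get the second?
This is the original image rotated 90° clockwise.

The lime triangle sits in the bottom-left of the first image and the top-left of the second — consistent with a whole-image 90° clockwise rotation.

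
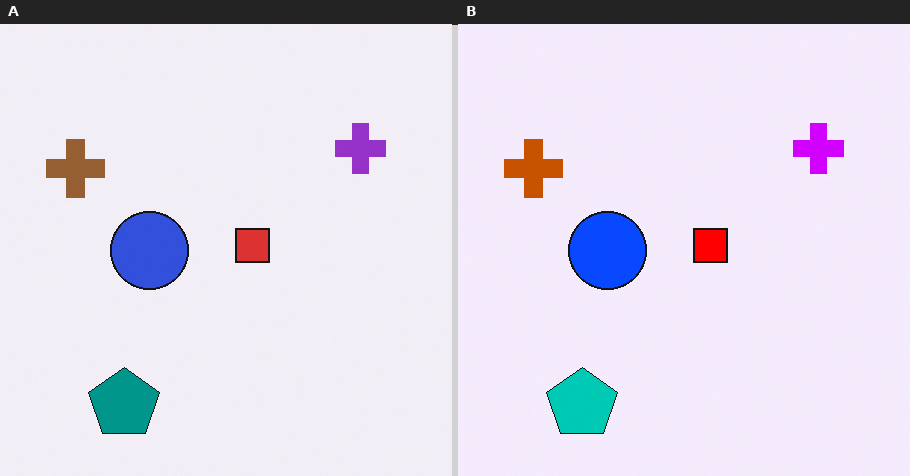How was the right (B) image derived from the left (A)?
The right (B) image is the left (A) made much more vivid (saturation change).

All colors are more vivid — a global saturation change.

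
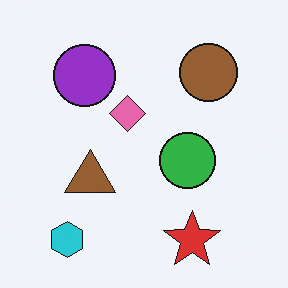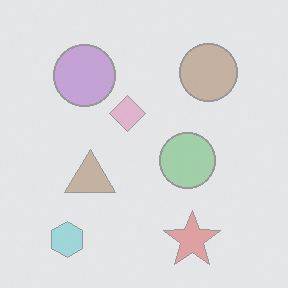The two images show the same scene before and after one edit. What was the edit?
Given much lower contrast.

Tones are pushed toward mid-grey across the whole image — a global contrast change.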